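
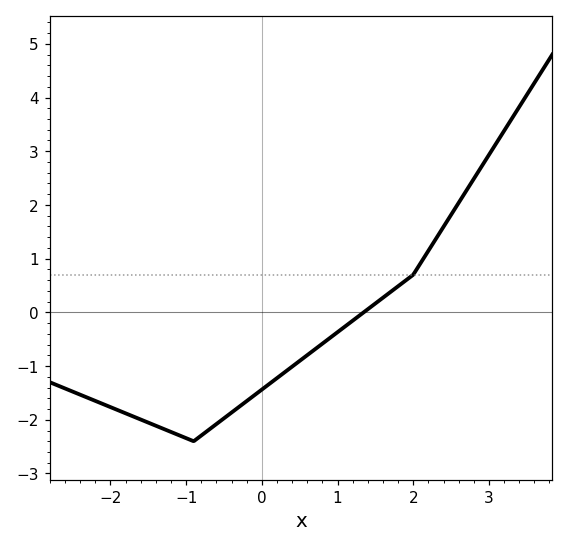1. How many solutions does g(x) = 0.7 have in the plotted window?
1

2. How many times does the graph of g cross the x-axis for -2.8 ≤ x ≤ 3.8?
1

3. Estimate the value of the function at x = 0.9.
-0.5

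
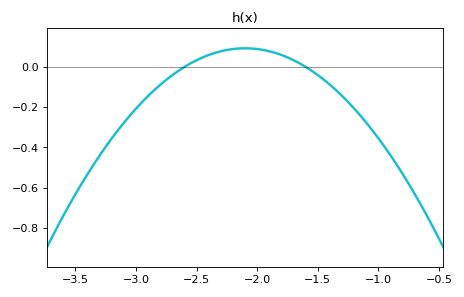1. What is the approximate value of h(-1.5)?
-0.04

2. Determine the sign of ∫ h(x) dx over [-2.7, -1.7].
positive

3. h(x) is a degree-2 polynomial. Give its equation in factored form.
y = -0.37(x + 2.6)(x + 1.6)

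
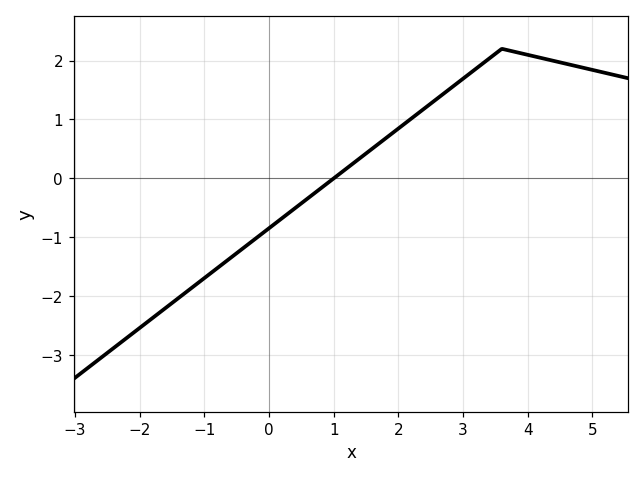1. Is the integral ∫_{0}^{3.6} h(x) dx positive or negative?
positive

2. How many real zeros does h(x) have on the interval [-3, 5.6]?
1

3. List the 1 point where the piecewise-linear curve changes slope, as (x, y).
(3.6, 2.2)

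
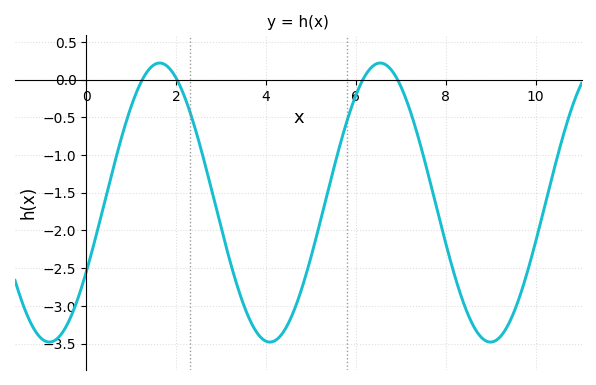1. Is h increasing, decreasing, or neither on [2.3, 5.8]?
neither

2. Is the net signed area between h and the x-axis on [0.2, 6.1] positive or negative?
negative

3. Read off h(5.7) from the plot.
-0.756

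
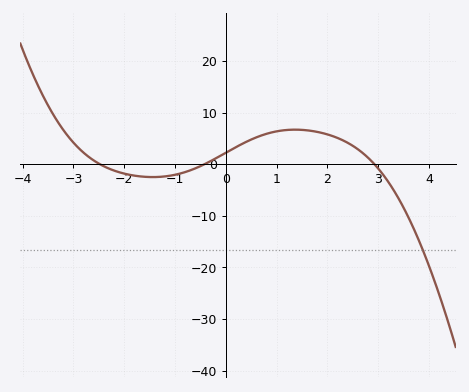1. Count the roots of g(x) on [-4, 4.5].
3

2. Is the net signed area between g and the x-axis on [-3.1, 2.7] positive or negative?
positive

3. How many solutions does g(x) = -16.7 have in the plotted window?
1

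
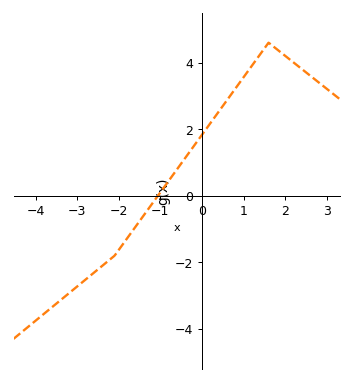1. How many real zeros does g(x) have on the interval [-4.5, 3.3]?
1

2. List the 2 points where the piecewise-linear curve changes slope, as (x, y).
(-2.1, -1.8); (1.6, 4.6)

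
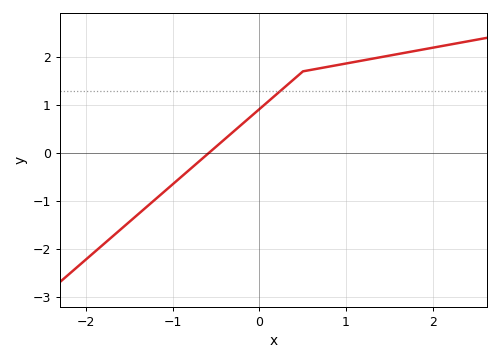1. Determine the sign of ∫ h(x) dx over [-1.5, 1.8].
positive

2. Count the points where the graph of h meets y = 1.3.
1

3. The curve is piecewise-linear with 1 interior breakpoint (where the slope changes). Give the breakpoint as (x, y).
(0.5, 1.7)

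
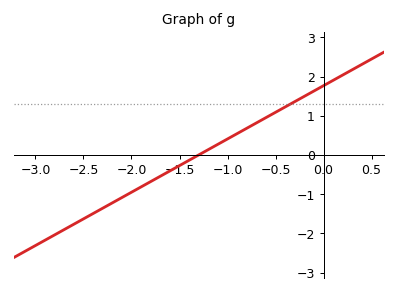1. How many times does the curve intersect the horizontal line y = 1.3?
1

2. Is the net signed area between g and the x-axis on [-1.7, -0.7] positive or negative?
positive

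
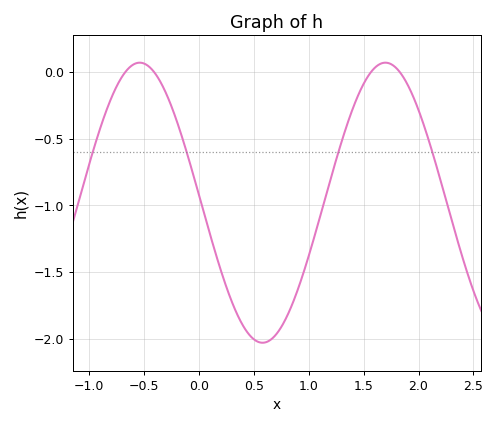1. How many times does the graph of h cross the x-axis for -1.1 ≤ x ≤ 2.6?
4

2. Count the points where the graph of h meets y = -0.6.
4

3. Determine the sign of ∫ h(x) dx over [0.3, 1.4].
negative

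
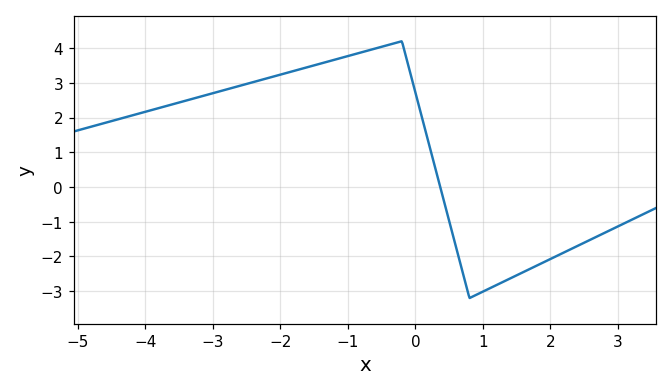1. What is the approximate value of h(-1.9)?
3.29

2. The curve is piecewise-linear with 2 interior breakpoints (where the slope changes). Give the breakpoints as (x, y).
(-0.2, 4.2); (0.8, -3.2)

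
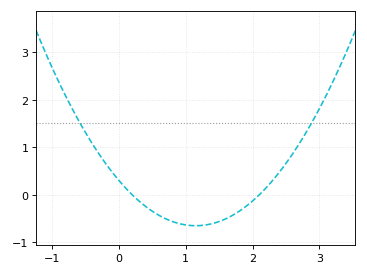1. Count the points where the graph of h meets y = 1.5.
2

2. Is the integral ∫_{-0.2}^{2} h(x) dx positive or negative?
negative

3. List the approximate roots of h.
0.2, 2.1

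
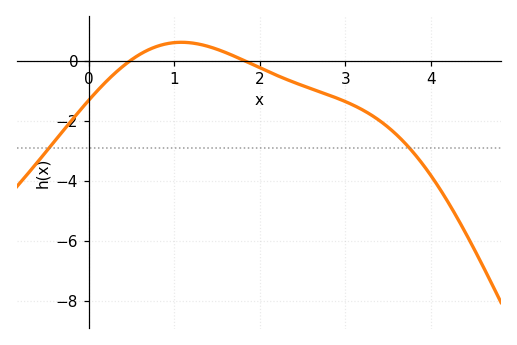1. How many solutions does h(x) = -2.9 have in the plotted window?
2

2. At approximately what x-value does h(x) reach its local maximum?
1.08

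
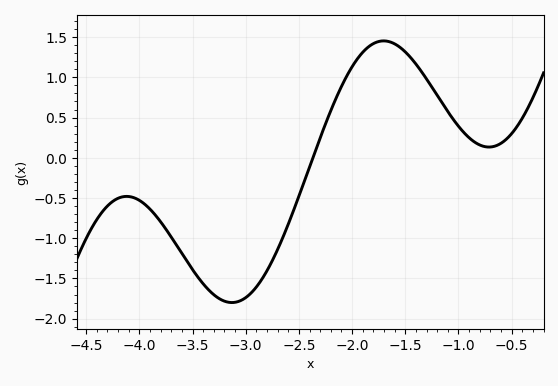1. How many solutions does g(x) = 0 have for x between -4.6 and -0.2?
1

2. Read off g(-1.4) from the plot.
1.17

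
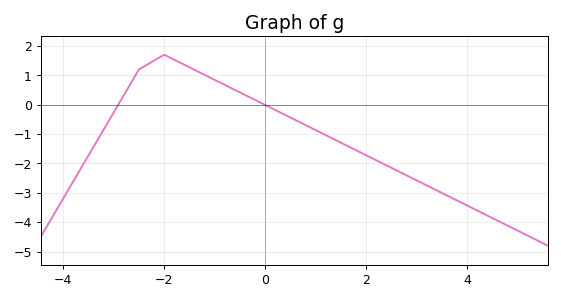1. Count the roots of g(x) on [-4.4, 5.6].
2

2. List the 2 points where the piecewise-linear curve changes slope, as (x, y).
(-2.5, 1.2); (-2, 1.7)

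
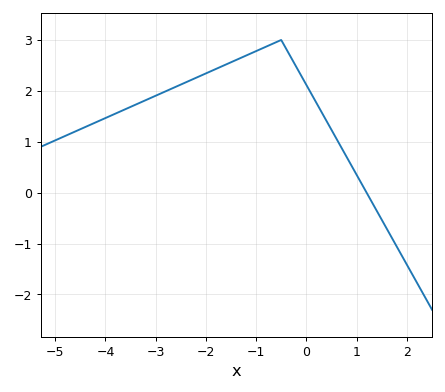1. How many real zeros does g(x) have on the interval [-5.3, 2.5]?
1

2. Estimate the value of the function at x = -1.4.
2.6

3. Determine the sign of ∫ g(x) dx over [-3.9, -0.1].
positive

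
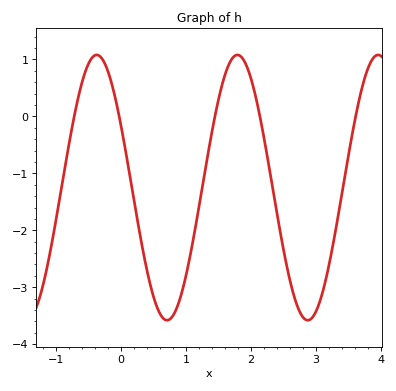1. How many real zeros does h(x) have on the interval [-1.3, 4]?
5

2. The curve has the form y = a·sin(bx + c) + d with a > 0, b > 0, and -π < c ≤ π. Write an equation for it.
y = 2.33sin(2.9x + 2.66) - 1.25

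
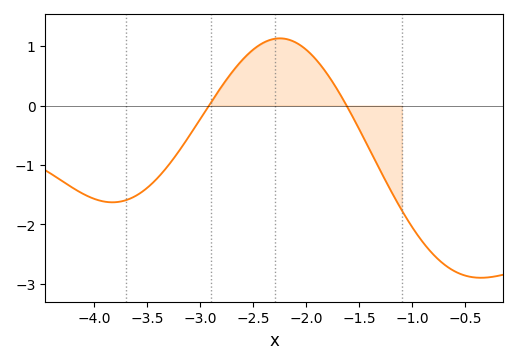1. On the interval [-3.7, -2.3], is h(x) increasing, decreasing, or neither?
increasing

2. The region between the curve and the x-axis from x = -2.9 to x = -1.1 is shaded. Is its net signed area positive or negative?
positive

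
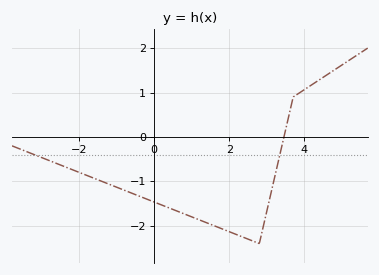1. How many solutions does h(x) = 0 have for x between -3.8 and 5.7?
1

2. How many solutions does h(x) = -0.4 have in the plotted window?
2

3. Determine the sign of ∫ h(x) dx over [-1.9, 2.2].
negative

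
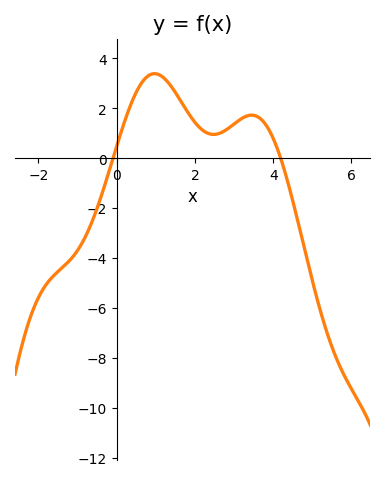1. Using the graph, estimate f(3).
1.37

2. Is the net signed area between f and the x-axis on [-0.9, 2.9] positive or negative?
positive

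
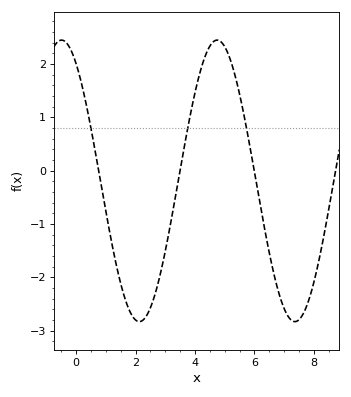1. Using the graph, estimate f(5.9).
0.289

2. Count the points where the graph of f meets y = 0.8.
3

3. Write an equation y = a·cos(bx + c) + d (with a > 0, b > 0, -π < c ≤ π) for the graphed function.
y = 2.64cos(1.2x + 0.592) - 0.19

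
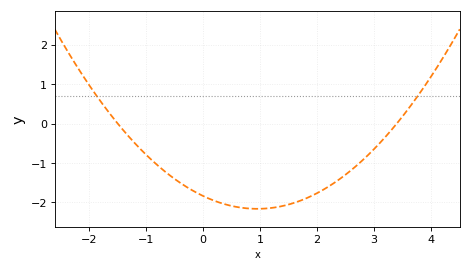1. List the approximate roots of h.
-1.5, 3.4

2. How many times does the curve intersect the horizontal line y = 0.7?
2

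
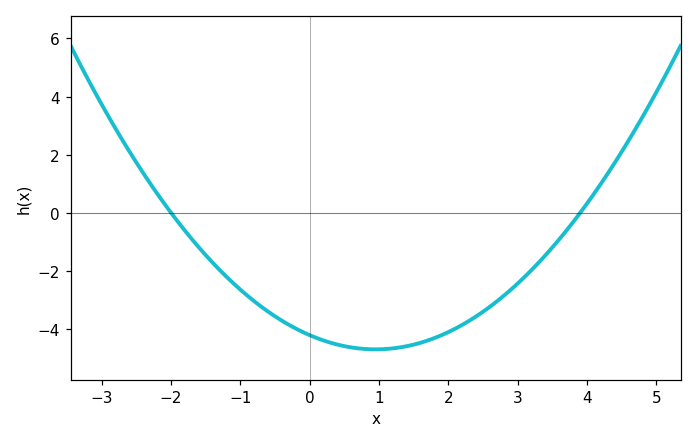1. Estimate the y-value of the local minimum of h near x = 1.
-4.7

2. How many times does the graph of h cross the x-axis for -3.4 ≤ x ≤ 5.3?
2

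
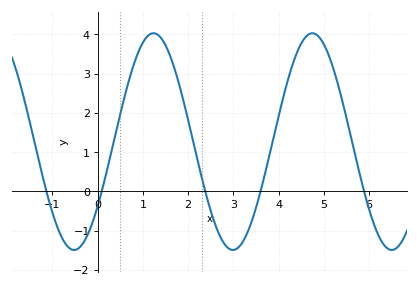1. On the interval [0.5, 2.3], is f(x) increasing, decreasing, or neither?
neither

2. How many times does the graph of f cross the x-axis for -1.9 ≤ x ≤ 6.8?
5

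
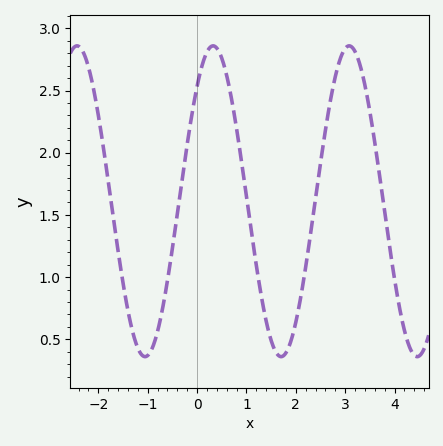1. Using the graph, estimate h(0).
2.53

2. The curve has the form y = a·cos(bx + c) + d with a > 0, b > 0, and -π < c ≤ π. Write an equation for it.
y = 1.25cos(2.28x - 0.742) + 1.61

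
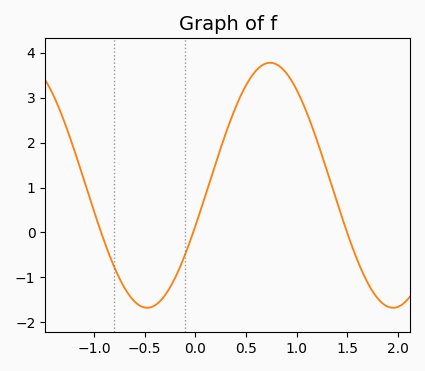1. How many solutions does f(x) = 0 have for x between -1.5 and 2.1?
3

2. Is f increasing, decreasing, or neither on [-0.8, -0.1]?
neither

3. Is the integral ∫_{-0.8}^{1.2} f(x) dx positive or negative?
positive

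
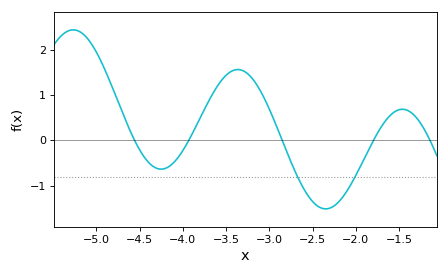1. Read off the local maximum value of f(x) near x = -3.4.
1.6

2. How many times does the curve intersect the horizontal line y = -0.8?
2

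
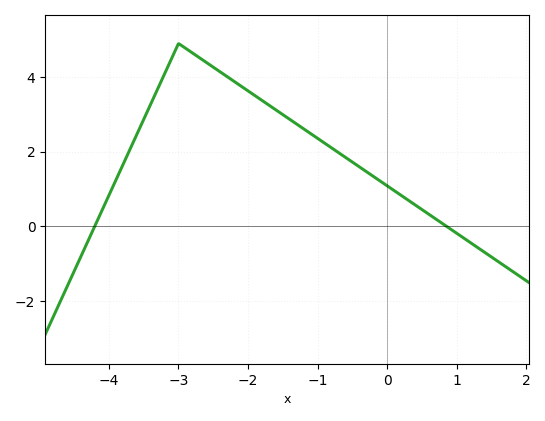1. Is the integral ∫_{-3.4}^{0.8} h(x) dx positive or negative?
positive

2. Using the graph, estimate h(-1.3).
2.74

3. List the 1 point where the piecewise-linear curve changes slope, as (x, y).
(-3, 4.9)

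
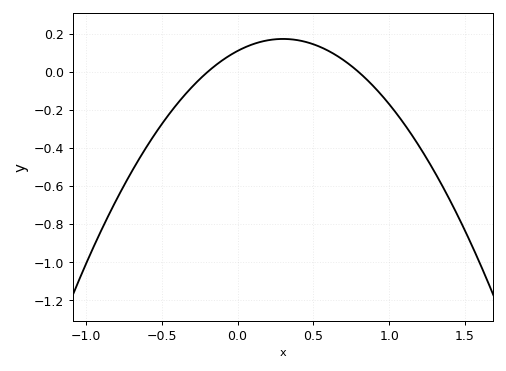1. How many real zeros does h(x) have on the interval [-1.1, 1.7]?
2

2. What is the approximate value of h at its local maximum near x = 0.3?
0.175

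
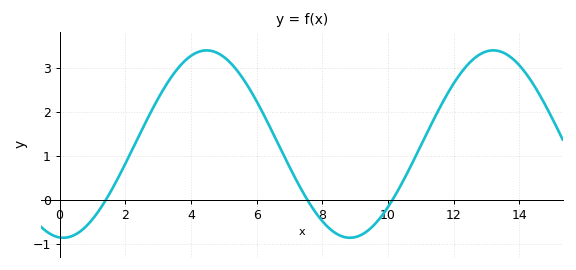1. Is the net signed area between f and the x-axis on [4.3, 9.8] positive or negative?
positive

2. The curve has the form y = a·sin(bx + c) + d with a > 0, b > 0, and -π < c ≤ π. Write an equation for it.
y = 2.13sin(0.72x - 1.65) + 1.27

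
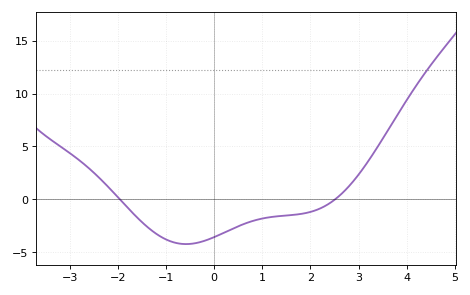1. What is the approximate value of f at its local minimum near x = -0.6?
-4.21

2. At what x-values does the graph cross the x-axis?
-1.95, 2.51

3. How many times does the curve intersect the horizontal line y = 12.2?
1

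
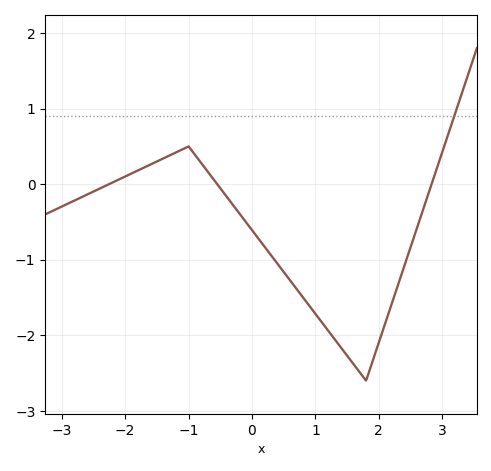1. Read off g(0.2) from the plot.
-0.829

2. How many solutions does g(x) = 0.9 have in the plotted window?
1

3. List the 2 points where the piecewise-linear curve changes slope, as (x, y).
(-1, 0.5); (1.8, -2.6)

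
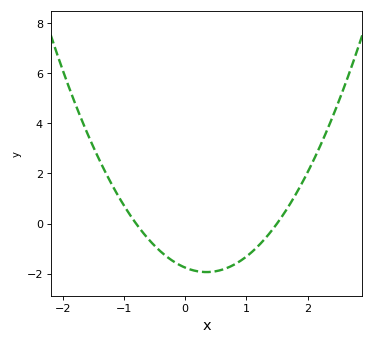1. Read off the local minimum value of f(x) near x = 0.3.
-1.93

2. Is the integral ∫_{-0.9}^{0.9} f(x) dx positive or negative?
negative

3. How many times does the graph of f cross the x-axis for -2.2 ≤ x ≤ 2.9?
2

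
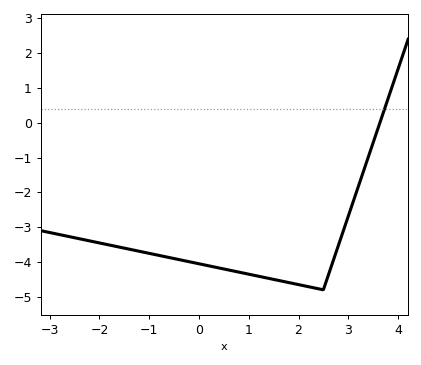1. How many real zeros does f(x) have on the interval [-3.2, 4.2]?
1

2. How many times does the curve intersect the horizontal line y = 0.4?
1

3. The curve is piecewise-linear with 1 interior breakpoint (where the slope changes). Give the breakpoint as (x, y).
(2.5, -4.8)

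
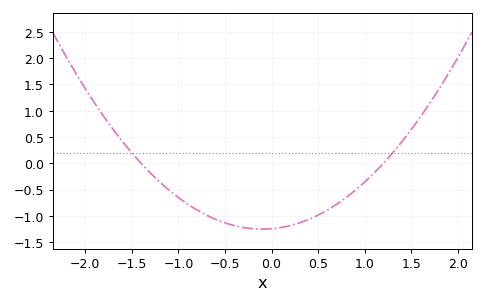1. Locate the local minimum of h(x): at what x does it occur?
-0.1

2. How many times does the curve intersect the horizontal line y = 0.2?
2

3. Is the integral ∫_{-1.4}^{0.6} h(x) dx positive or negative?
negative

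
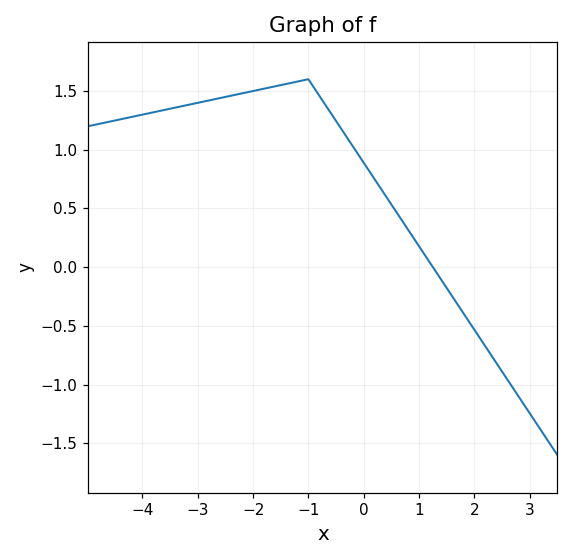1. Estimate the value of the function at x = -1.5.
1.55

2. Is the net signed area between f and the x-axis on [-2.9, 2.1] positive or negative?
positive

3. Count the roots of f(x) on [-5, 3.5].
1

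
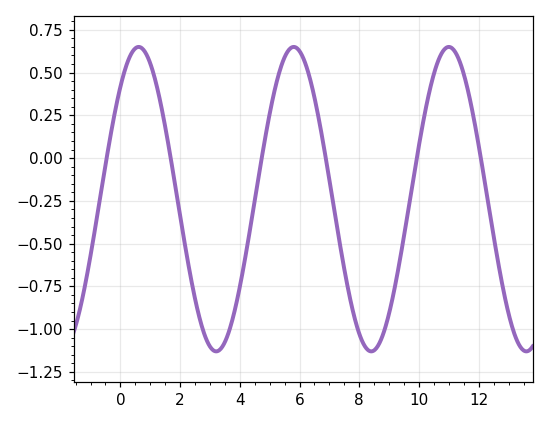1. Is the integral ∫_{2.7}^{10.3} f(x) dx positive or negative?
negative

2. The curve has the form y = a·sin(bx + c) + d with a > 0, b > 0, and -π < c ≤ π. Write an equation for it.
y = 0.89sin(1.2x + 0.83) - 0.24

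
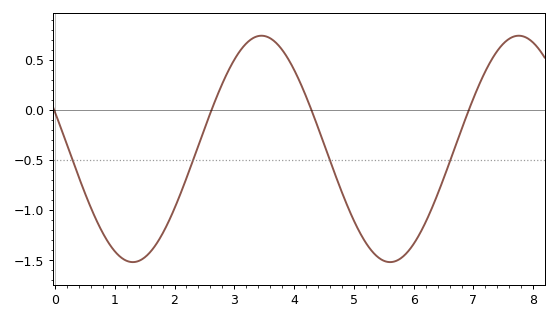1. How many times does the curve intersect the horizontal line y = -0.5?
4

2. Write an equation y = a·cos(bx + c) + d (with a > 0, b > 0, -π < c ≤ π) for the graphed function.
y = 1.13cos(1.46x + 1.24) - 0.39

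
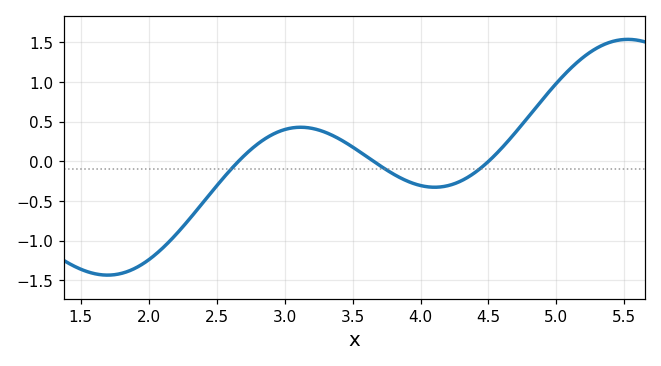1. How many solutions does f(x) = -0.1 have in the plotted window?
3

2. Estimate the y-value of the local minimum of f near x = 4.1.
-0.35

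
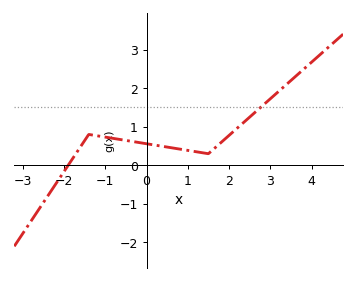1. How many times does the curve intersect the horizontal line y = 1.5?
1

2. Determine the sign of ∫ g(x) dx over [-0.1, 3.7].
positive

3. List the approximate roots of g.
-1.8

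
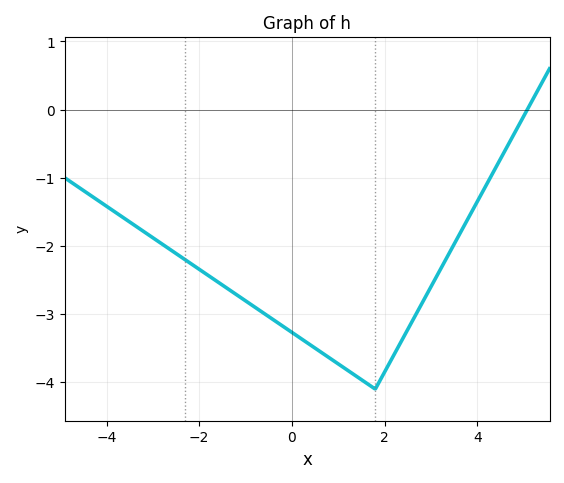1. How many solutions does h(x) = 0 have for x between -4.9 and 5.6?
1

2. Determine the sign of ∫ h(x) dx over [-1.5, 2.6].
negative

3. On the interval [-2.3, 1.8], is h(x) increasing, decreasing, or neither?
decreasing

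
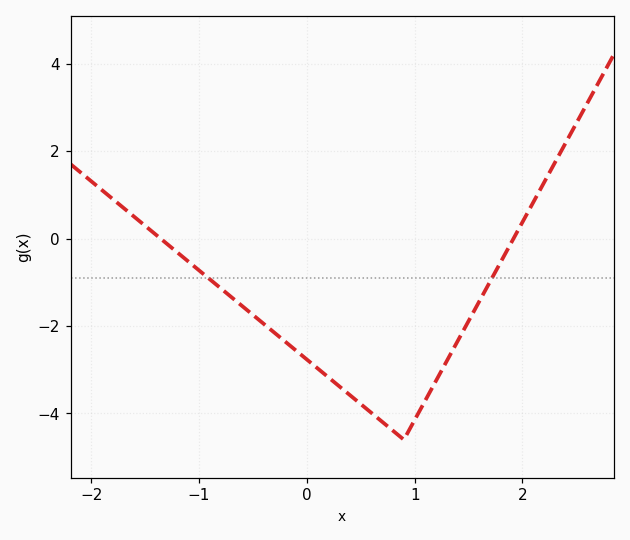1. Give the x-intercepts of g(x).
-1.4, 1.9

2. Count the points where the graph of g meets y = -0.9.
2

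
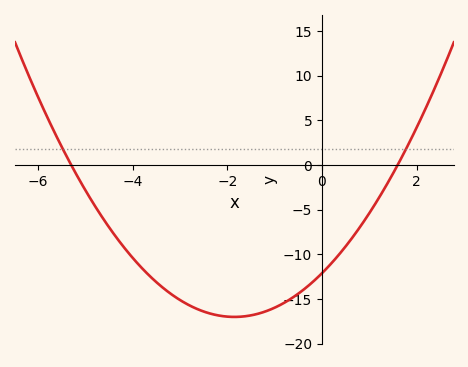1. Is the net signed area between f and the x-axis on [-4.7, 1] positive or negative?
negative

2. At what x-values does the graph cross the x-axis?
-5.3, 1.6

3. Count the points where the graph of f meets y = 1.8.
2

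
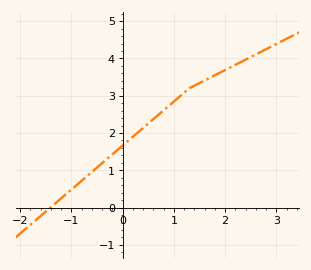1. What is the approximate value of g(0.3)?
2.02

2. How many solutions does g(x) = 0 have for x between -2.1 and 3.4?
1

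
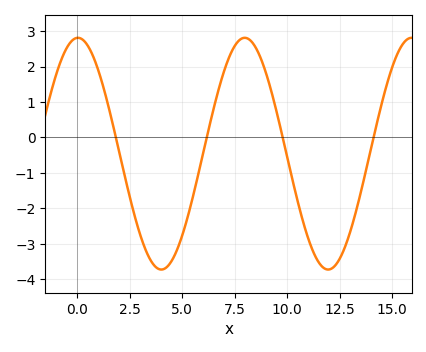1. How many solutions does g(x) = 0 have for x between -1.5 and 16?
4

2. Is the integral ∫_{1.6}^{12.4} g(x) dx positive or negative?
negative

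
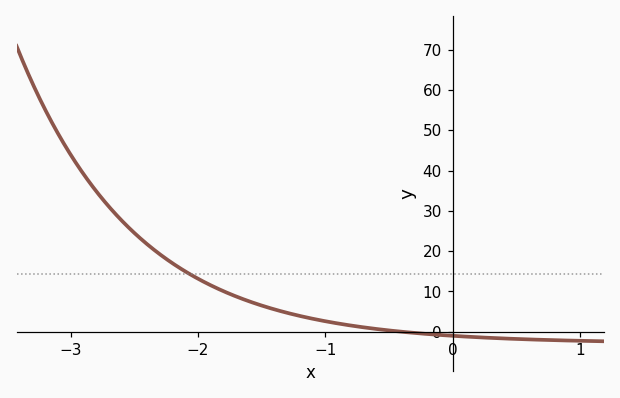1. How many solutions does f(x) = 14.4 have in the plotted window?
1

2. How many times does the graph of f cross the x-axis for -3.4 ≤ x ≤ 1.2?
1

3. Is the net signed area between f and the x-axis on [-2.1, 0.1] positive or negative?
positive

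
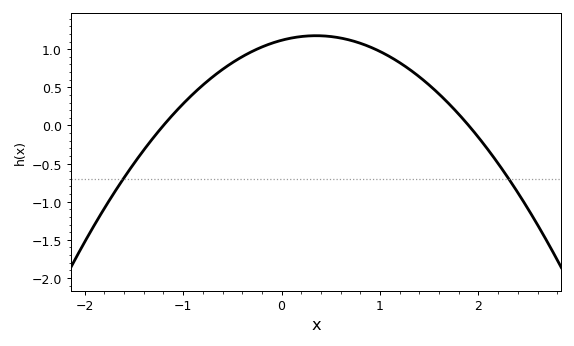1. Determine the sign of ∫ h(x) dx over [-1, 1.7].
positive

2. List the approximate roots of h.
-1.2, 1.9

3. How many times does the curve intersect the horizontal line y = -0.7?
2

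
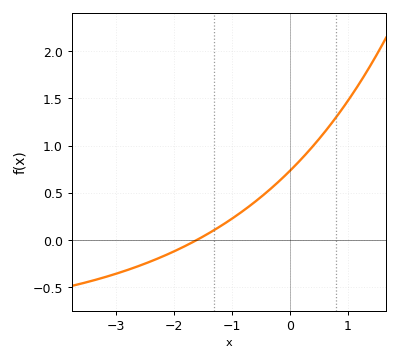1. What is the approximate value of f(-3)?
-0.358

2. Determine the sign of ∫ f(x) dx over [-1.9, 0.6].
positive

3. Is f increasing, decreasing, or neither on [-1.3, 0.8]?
increasing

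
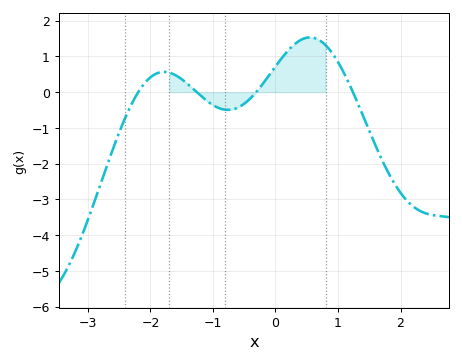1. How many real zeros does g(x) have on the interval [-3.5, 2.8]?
4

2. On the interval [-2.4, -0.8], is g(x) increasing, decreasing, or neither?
neither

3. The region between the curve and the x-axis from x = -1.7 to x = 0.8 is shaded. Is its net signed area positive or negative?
positive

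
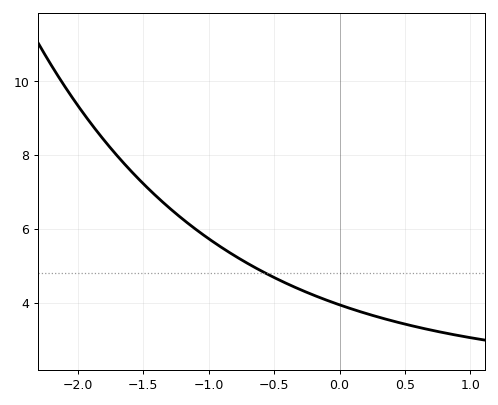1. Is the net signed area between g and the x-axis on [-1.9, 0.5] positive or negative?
positive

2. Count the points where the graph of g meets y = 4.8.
1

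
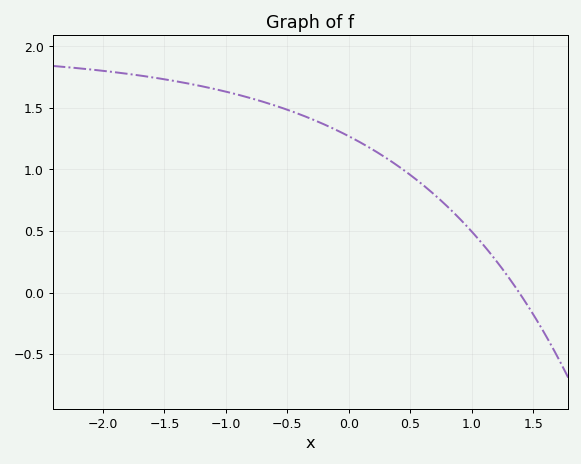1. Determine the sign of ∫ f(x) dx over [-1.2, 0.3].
positive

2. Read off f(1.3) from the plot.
0.1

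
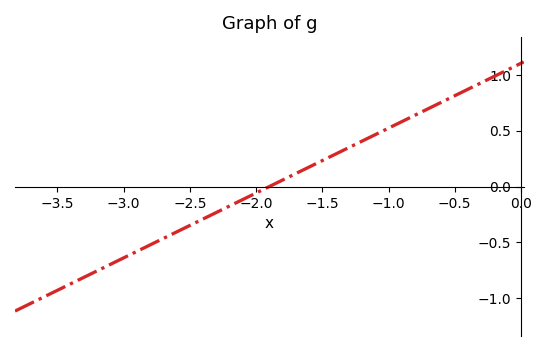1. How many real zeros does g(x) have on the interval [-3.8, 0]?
1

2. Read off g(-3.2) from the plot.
-0.75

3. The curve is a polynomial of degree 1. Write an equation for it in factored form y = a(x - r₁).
y = 0.58(x + 1.9)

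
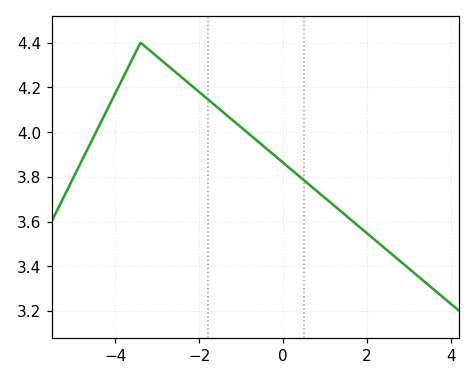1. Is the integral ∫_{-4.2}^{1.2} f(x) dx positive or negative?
positive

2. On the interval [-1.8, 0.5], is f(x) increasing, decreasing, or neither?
decreasing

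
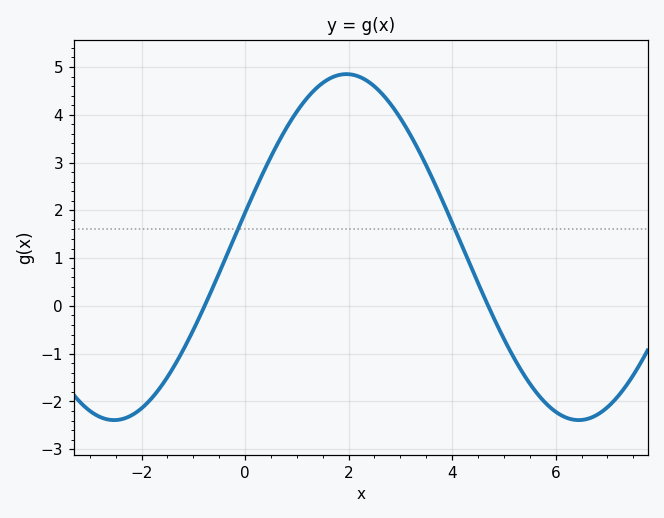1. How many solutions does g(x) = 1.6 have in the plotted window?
2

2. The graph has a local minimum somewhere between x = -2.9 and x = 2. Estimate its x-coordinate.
-2.53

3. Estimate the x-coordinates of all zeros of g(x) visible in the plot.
-0.781, 4.7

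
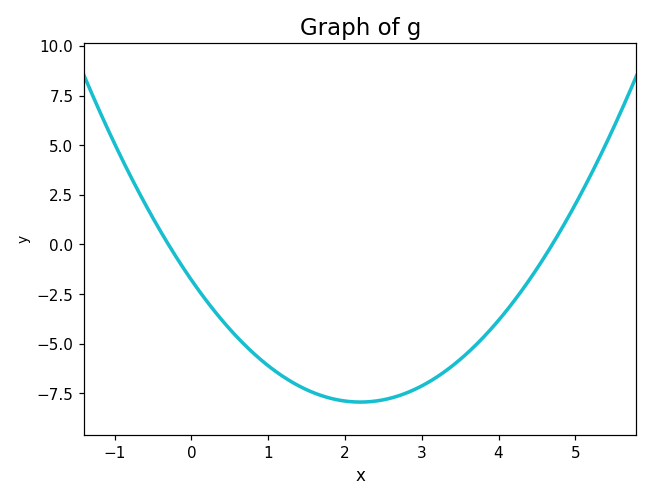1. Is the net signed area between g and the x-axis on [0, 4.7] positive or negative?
negative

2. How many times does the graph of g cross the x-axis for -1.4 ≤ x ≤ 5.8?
2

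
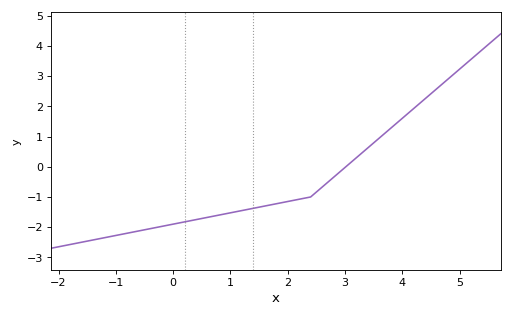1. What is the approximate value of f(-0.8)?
-2.2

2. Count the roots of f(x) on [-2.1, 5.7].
1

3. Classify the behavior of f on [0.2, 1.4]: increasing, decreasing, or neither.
increasing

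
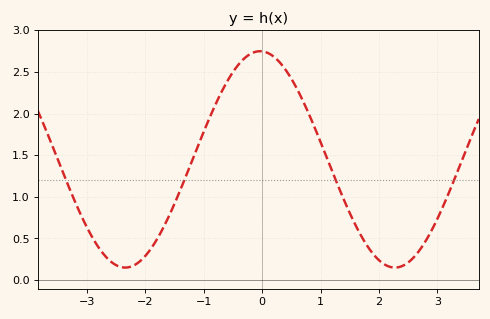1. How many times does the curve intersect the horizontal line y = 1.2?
4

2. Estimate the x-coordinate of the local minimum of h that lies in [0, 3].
2.2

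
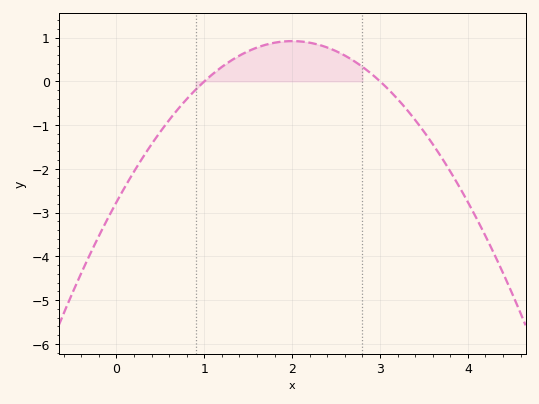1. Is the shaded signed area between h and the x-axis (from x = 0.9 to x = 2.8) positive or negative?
positive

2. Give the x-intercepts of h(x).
1, 3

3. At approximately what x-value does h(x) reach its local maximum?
2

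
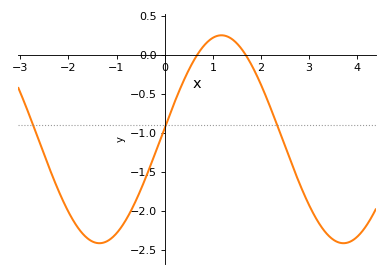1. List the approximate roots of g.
0.7, 1.7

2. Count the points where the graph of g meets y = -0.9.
3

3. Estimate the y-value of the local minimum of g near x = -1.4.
-2.4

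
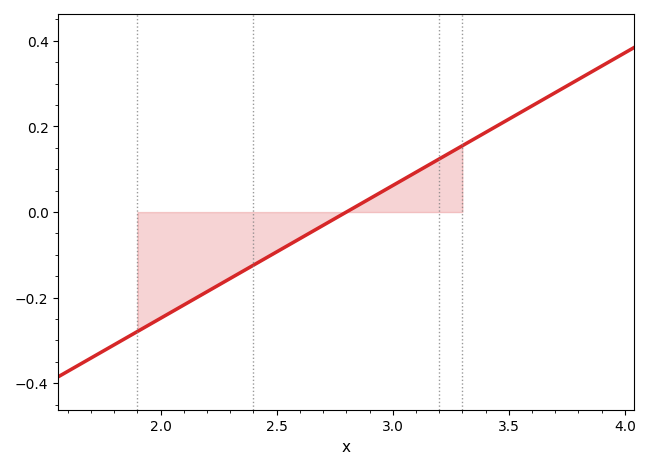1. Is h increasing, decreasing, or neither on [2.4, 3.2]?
increasing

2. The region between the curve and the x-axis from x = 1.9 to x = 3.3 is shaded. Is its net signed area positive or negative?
negative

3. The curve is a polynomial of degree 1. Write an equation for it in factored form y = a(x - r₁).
y = 0.31(x - 2.8)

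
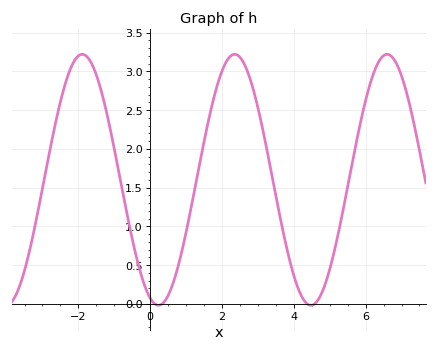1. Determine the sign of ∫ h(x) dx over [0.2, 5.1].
positive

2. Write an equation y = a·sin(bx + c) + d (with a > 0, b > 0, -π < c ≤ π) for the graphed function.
y = 1.62sin(1.48x - 1.91) + 1.6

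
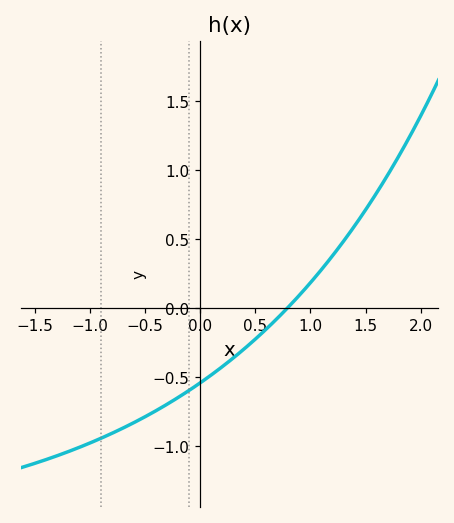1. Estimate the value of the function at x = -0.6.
-0.85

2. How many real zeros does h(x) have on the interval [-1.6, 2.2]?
1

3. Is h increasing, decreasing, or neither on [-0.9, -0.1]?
increasing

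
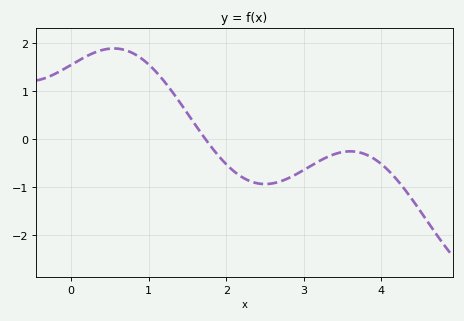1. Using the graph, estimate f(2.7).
-0.9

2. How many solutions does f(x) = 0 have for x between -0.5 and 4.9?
1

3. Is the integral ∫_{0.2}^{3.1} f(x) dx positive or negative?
positive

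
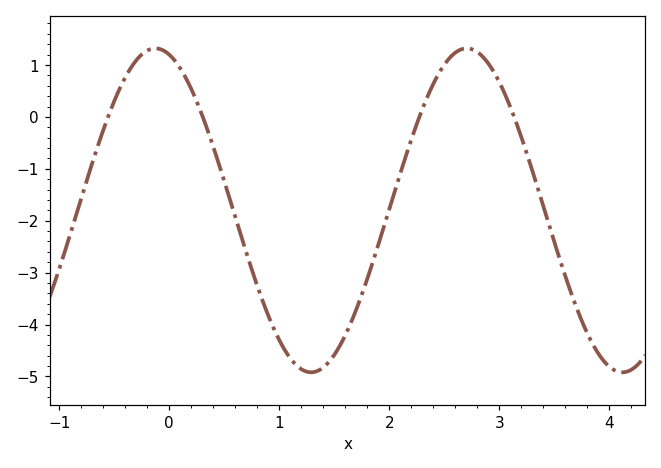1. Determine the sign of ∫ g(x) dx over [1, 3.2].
negative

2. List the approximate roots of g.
-0.557, 0.304, 2.27, 3.13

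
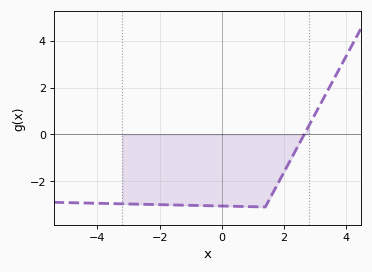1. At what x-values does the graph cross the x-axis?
2.65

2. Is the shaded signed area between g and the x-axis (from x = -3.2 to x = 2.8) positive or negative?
negative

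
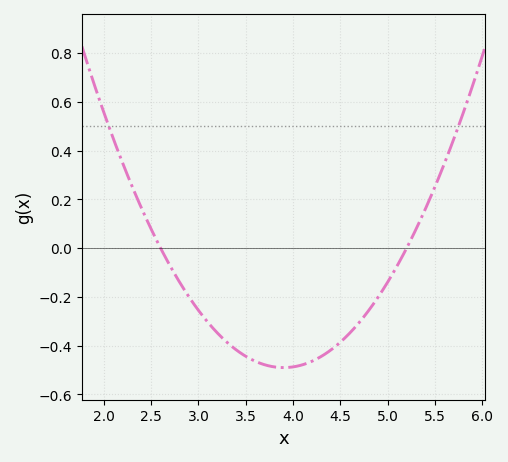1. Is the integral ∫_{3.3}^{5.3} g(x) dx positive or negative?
negative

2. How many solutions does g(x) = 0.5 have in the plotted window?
2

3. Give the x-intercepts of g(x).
2.6, 5.2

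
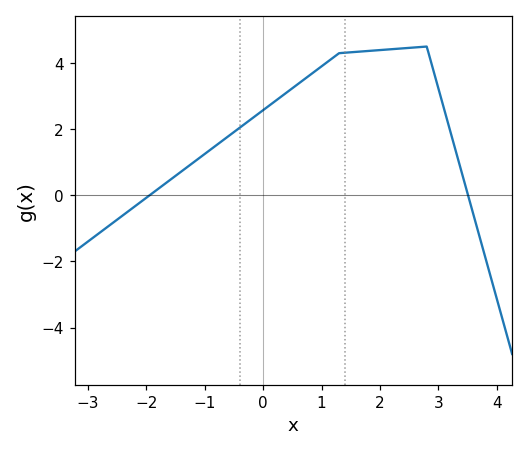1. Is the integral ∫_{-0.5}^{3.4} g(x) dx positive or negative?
positive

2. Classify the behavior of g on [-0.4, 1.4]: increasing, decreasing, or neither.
increasing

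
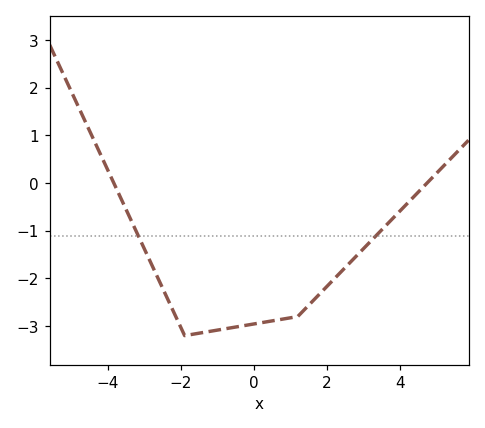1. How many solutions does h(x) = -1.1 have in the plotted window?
2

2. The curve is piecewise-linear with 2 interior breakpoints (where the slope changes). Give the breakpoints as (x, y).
(-1.9, -3.2); (1.2, -2.8)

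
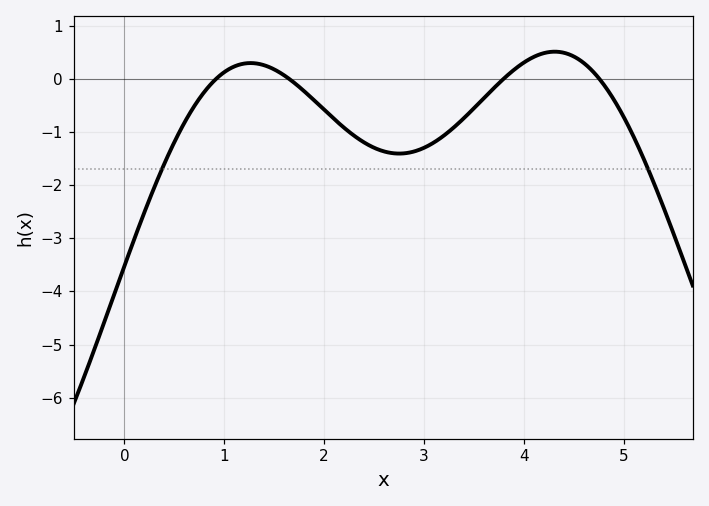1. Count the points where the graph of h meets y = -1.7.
2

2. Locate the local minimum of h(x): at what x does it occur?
2.75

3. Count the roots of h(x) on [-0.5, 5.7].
4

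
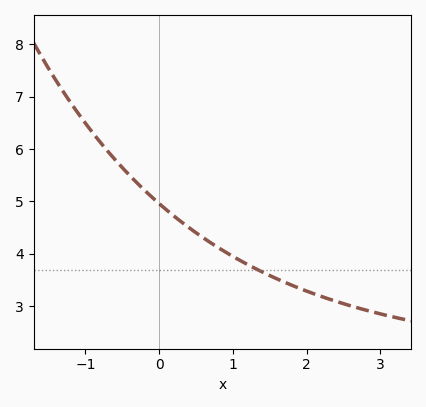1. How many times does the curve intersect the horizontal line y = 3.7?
1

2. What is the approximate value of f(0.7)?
4.21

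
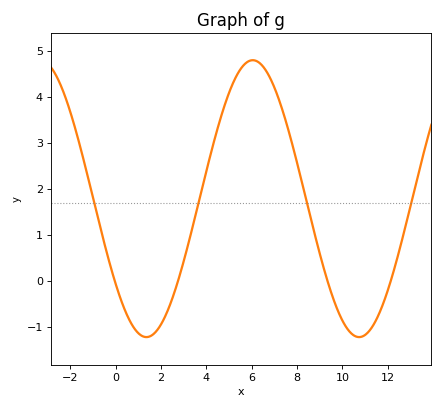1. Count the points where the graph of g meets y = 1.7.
4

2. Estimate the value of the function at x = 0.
-0.1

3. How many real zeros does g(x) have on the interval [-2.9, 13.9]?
4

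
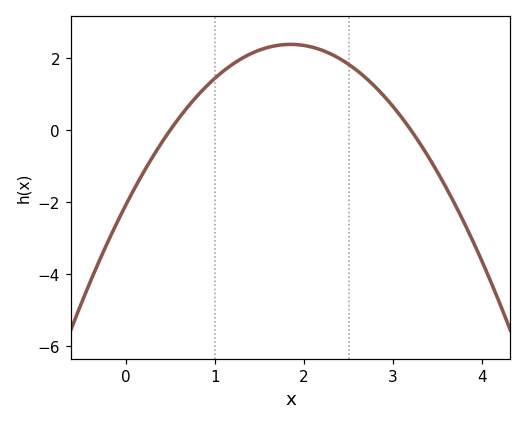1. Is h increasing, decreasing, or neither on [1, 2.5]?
neither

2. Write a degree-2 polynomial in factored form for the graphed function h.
y = -1.31(x - 0.5)(x - 3.2)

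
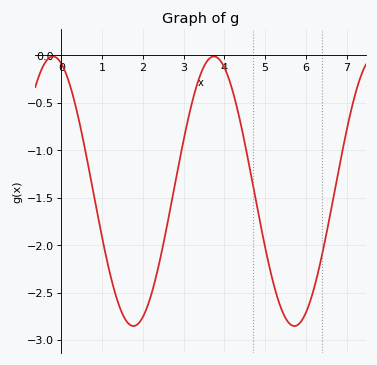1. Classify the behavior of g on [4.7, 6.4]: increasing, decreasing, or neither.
neither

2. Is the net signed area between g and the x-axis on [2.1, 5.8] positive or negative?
negative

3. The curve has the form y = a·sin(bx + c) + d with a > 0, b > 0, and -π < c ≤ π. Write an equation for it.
y = 1.42sin(1.59x + 1.9) - 1.43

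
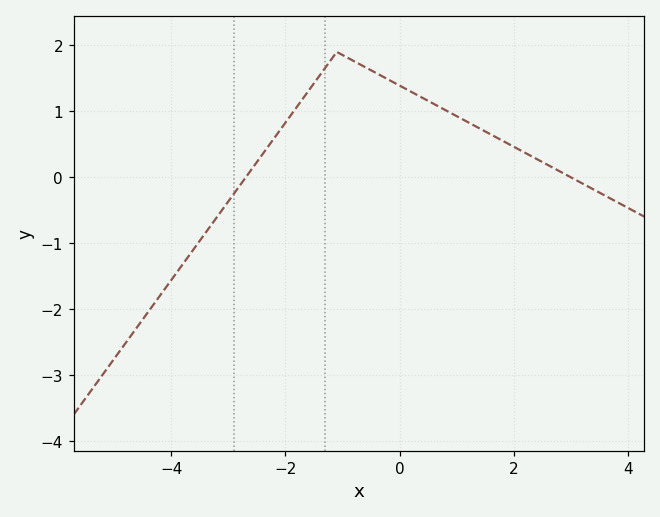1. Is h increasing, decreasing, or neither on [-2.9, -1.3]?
increasing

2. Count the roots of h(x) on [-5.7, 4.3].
2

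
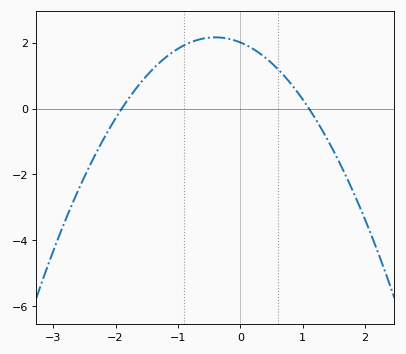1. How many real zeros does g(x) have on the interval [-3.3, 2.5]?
2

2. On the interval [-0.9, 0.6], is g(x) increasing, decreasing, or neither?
neither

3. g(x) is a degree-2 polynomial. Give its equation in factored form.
y = -0.96(x + 1.9)(x - 1.1)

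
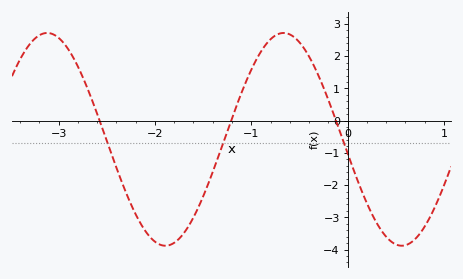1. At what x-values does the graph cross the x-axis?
-2.6, -1.2, -0.1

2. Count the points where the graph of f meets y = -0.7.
3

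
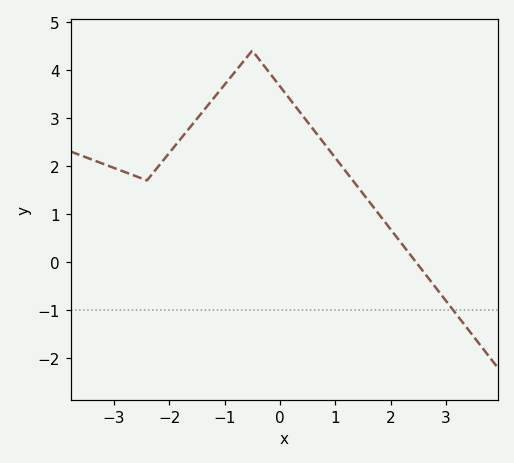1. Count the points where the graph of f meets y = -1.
1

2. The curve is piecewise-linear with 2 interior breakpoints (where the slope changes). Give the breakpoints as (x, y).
(-2.4, 1.7); (-0.5, 4.4)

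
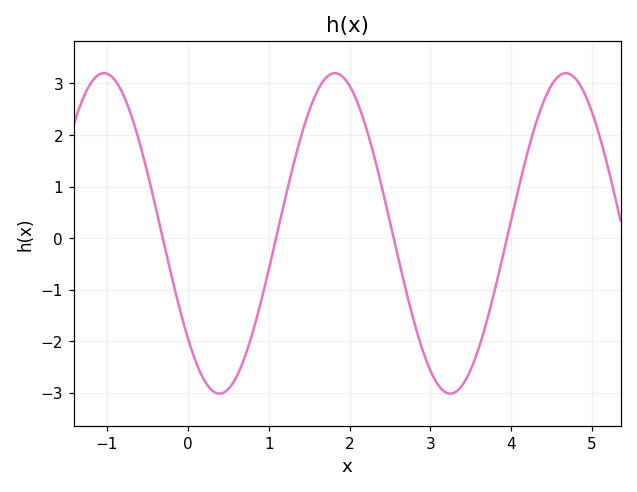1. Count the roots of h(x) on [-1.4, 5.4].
4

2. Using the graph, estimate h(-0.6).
1.87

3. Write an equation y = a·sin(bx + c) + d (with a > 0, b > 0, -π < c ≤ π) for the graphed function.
y = 3.11sin(2.2x - 2.43) + 0.09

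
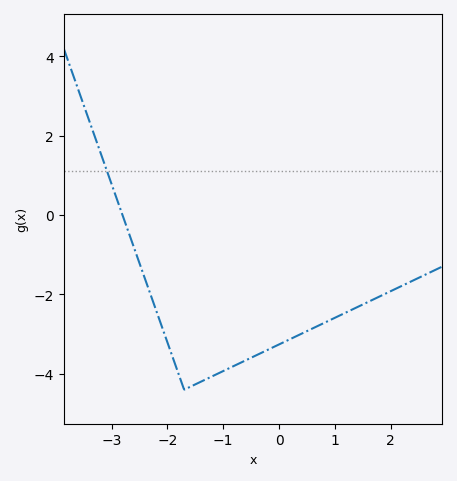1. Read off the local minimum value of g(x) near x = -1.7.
-4.4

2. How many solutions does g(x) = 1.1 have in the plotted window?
1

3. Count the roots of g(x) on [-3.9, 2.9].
1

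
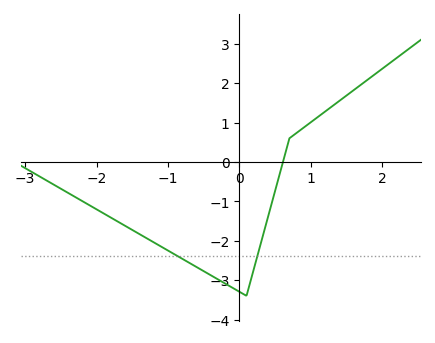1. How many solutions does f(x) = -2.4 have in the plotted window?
2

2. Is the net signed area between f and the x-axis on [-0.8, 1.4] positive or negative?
negative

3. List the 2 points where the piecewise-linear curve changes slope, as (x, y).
(0.1, -3.4); (0.7, 0.6)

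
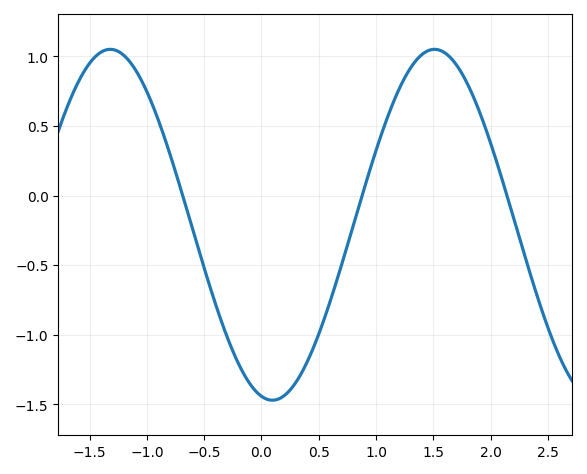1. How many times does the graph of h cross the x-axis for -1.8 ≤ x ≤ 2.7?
3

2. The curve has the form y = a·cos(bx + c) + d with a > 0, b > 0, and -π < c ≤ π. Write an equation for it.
y = 1.26cos(2.22x + 2.93) - 0.21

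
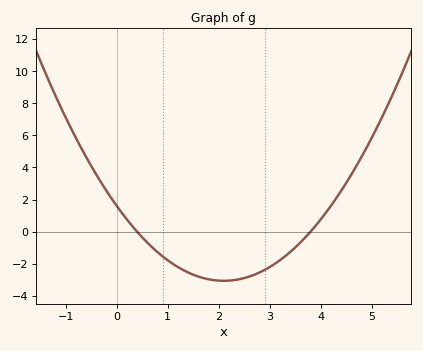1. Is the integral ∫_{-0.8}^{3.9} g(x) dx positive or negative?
negative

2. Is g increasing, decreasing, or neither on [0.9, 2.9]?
neither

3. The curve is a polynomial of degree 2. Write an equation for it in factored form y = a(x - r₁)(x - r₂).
y = 1.06(x - 0.4)(x - 3.8)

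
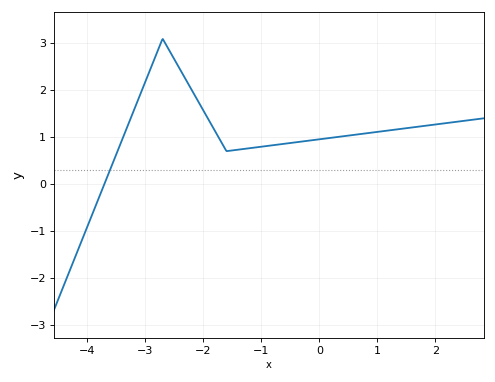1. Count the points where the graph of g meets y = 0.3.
1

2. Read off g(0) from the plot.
1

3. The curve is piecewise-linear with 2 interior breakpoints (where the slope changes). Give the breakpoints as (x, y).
(-2.7, 3.1); (-1.6, 0.7)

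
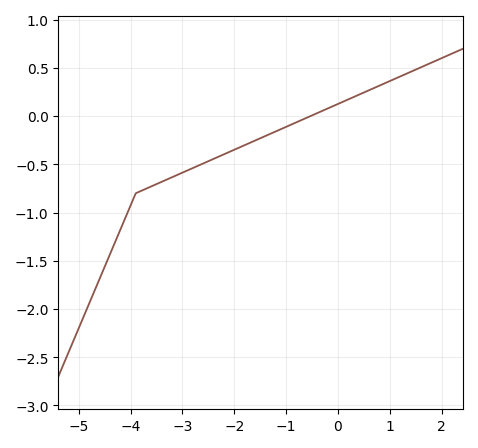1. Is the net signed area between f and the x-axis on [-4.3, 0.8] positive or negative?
negative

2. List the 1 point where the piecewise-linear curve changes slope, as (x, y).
(-3.9, -0.8)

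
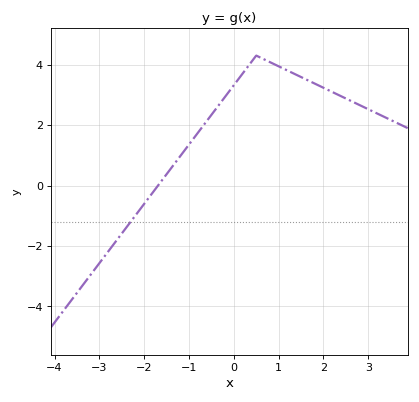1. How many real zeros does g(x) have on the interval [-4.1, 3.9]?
1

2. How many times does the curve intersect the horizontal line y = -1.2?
1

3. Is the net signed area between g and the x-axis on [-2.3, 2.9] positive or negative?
positive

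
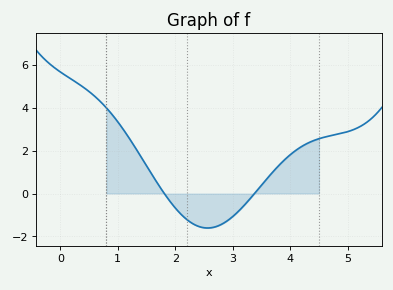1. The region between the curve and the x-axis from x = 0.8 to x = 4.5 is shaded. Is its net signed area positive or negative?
positive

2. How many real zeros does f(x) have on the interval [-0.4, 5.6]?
2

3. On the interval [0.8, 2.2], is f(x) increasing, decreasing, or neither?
decreasing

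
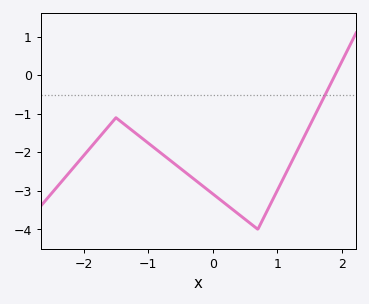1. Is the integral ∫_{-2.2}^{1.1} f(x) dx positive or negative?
negative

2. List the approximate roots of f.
1.9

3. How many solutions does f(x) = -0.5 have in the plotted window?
1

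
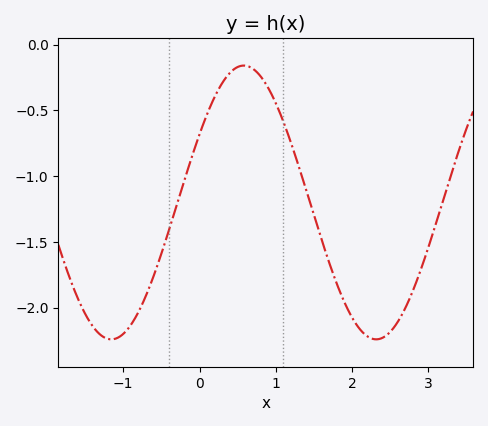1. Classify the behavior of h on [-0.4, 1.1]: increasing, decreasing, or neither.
neither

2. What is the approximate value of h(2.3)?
-2.25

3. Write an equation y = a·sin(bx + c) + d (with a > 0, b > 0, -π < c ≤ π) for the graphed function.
y = 1.04sin(1.8x + 0.52) - 1.2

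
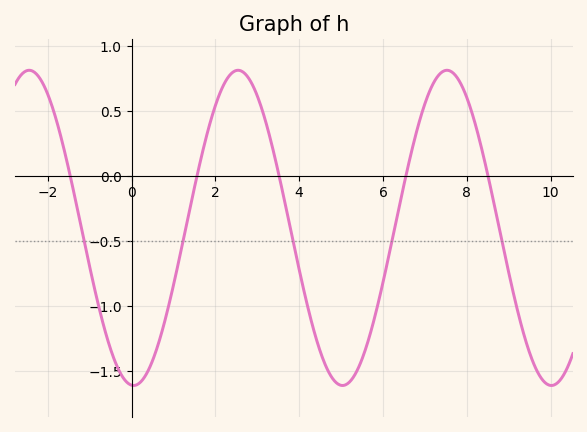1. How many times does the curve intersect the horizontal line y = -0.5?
5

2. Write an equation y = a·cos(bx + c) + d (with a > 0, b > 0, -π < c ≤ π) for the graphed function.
y = 1.21cos(1.26x + 3.08) - 0.4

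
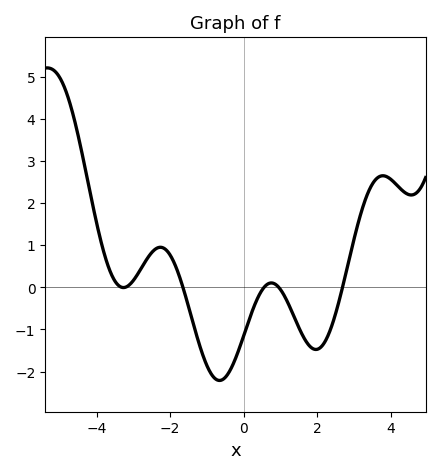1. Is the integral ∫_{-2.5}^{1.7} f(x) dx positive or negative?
negative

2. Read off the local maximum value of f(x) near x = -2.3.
0.9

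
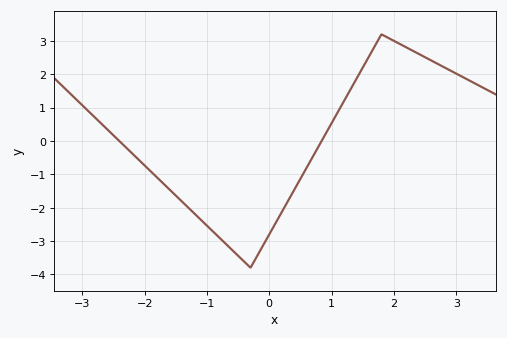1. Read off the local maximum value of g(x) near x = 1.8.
3.2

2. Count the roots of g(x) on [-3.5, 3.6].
2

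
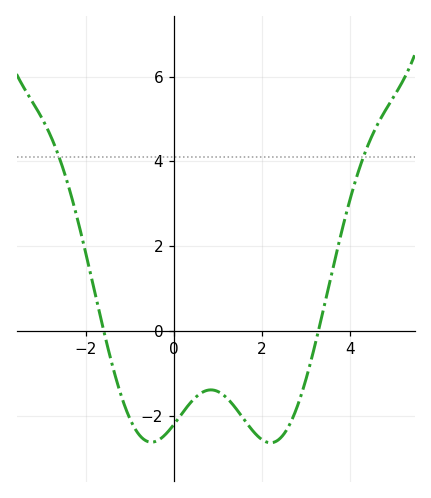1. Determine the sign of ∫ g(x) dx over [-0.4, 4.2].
negative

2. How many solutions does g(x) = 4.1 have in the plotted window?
2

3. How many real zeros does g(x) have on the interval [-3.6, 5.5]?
2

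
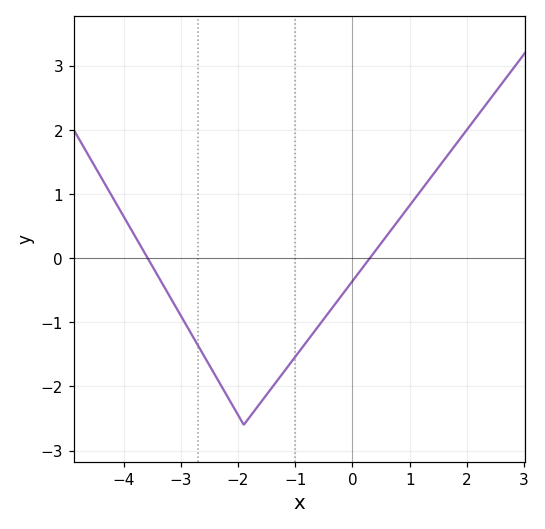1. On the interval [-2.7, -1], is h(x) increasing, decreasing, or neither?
neither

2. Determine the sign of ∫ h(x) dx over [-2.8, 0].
negative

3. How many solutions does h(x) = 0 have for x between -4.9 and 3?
2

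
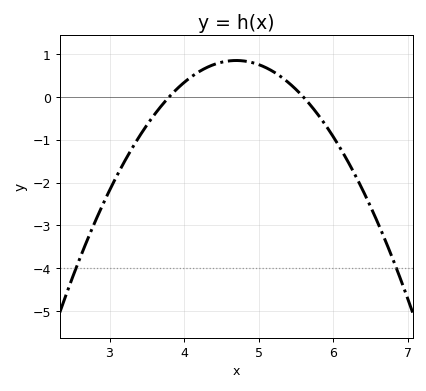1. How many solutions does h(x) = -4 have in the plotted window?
2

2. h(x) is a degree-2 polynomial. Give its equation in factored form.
y = -1.05(x - 3.8)(x - 5.6)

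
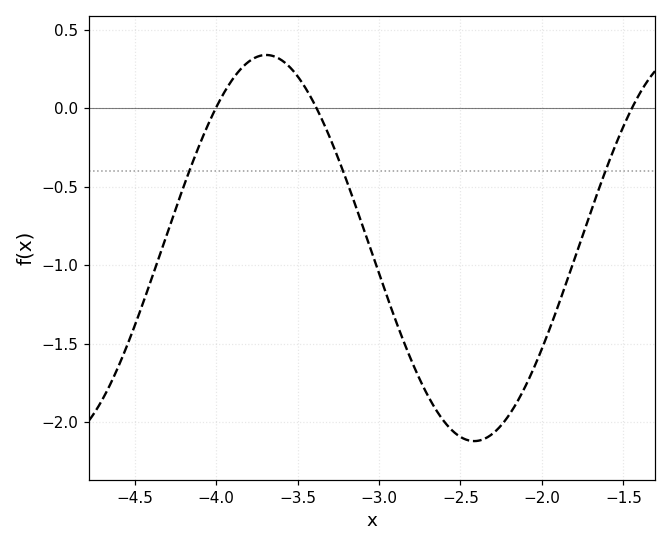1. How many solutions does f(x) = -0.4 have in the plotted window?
3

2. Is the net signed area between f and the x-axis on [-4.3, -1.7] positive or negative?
negative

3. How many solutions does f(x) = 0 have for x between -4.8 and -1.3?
3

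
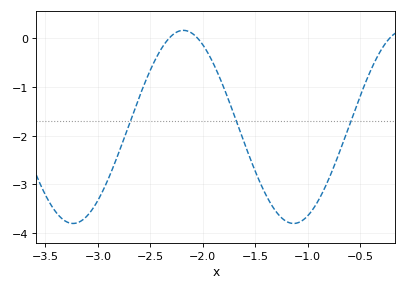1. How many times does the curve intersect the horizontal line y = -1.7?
3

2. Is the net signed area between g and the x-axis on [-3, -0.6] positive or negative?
negative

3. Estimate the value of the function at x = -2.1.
0.096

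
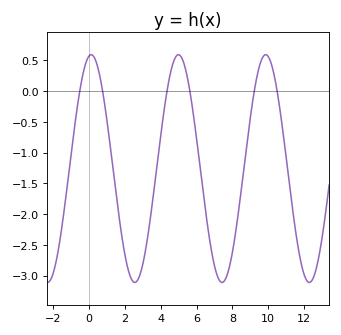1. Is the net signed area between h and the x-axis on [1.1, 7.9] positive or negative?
negative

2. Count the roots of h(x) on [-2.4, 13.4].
6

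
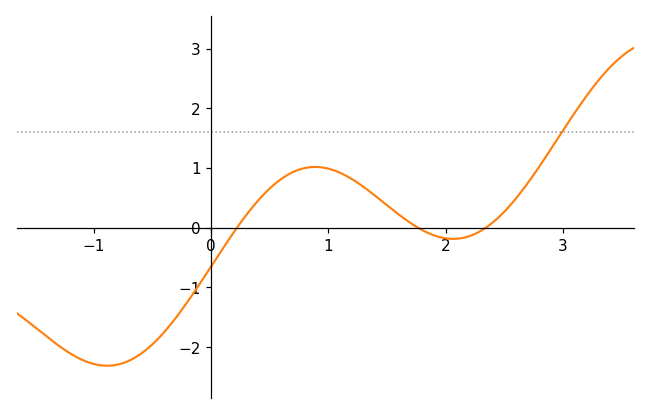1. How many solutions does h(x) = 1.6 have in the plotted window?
1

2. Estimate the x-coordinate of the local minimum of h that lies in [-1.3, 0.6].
-0.888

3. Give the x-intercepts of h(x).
0.221, 1.76, 2.34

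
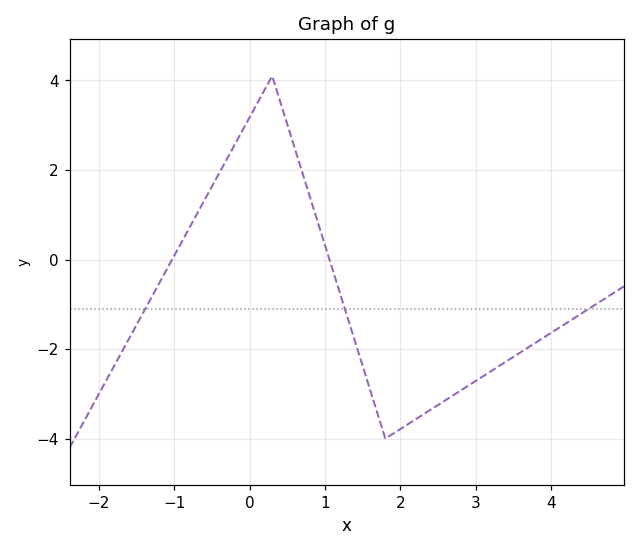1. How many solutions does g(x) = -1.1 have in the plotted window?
3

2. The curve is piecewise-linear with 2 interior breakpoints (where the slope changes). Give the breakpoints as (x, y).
(0.3, 4.1); (1.8, -4)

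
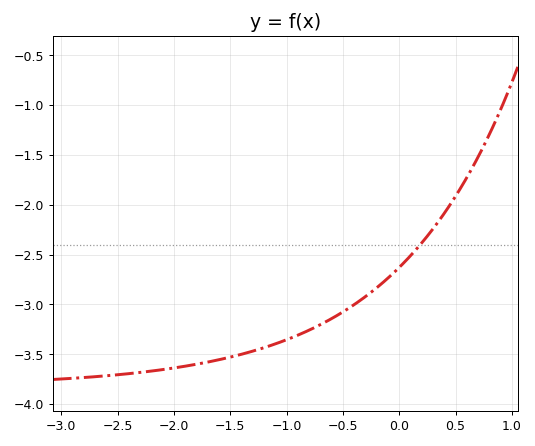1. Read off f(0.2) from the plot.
-2.4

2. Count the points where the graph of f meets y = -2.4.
1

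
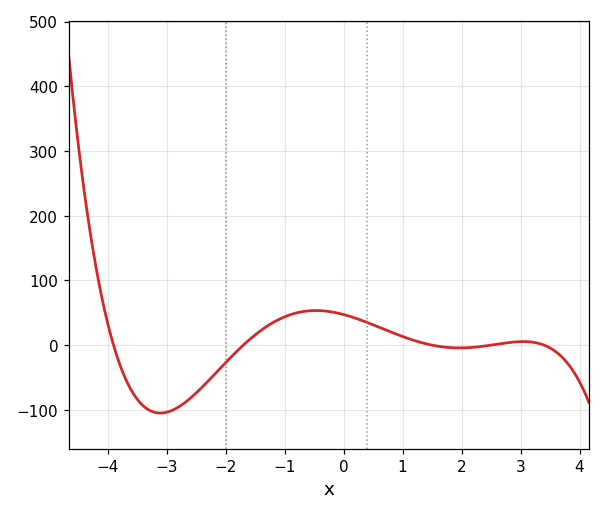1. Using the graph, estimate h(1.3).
4.4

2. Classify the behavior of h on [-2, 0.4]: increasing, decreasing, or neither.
neither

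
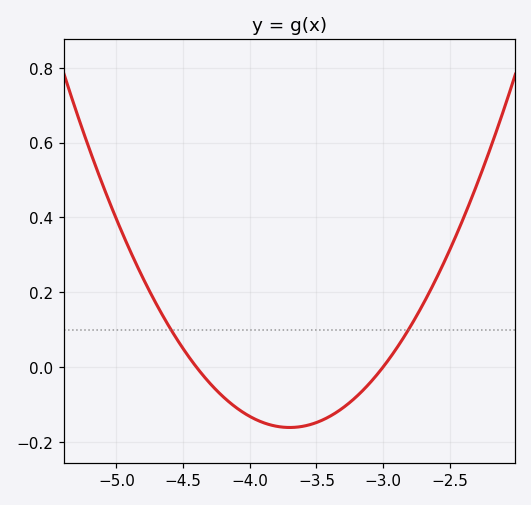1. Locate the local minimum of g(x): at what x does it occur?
-3.7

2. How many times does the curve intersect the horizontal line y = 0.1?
2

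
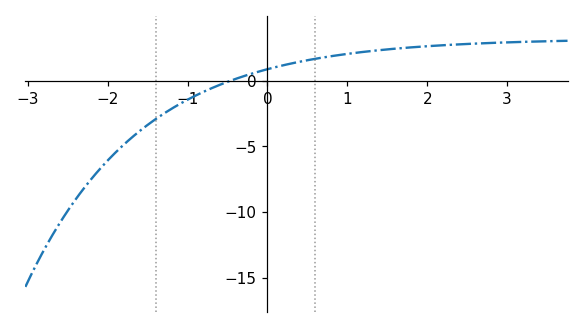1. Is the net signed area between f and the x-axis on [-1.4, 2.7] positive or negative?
positive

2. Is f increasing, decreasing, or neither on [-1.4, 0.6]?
increasing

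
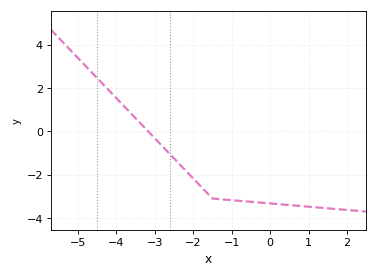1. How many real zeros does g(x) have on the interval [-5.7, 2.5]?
1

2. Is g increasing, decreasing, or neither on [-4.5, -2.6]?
decreasing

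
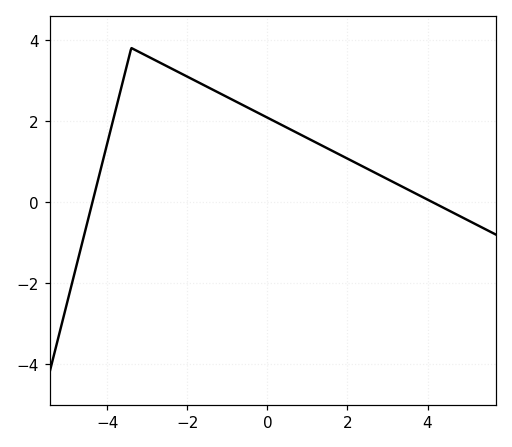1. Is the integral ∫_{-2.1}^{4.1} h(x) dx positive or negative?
positive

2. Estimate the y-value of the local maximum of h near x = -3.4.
3.8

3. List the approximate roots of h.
-4.4, 4.2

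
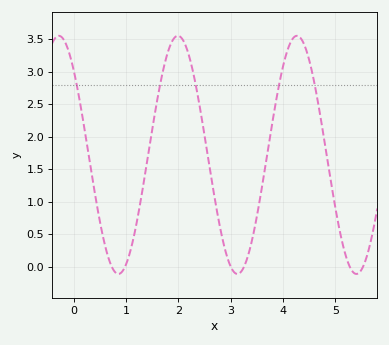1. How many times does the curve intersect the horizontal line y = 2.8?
5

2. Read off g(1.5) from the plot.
2.1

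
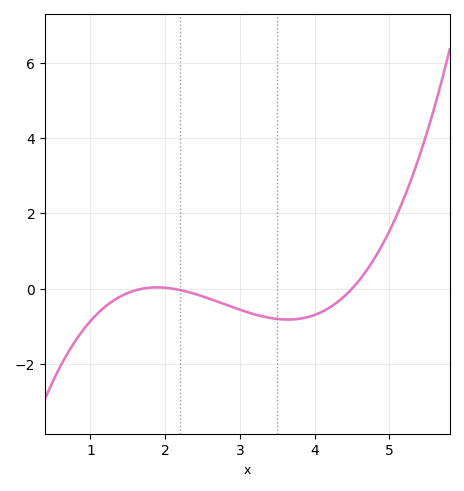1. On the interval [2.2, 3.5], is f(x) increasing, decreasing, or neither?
decreasing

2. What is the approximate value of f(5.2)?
2.43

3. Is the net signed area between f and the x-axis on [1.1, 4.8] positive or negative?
negative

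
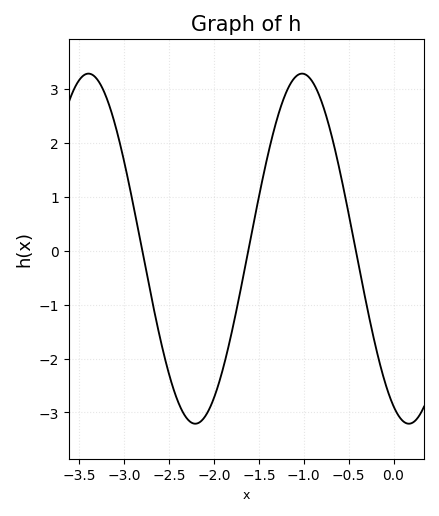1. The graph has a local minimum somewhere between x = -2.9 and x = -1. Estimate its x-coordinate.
-2.21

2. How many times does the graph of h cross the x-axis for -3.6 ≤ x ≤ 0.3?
3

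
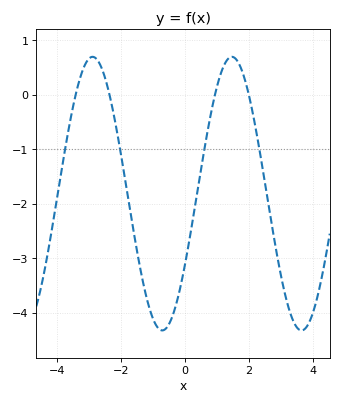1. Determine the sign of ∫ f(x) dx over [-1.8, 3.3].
negative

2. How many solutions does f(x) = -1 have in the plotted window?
4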